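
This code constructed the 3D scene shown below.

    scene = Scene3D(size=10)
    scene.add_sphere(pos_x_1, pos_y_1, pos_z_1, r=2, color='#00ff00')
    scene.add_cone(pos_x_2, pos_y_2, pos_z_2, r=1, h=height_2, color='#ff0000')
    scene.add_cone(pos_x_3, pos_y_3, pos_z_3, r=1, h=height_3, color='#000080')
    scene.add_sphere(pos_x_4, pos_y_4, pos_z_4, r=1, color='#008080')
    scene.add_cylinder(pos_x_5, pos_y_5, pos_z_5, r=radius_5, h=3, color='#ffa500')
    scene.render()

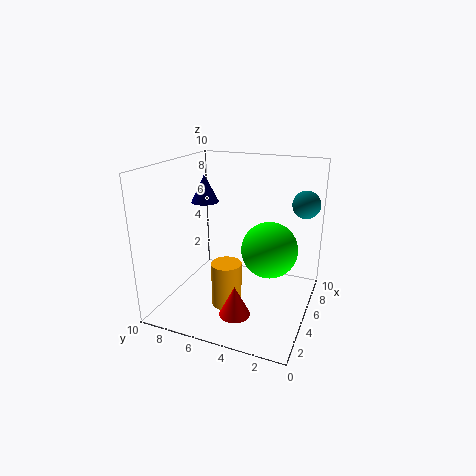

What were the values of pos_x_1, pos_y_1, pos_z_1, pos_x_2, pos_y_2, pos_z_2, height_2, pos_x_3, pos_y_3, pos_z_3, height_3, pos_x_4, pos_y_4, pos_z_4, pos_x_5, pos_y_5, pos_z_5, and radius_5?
pos_x_1 = 6, pos_y_1 = 3, pos_z_1 = 4, pos_x_2 = 2, pos_y_2 = 4, pos_z_2 = 1, height_2 = 2, pos_x_3 = 6, pos_y_3 = 8, pos_z_3 = 7, height_3 = 2, pos_x_4 = 8, pos_y_4 = 1, pos_z_4 = 7, pos_x_5 = 3, pos_y_5 = 5, pos_z_5 = 1, radius_5 = 1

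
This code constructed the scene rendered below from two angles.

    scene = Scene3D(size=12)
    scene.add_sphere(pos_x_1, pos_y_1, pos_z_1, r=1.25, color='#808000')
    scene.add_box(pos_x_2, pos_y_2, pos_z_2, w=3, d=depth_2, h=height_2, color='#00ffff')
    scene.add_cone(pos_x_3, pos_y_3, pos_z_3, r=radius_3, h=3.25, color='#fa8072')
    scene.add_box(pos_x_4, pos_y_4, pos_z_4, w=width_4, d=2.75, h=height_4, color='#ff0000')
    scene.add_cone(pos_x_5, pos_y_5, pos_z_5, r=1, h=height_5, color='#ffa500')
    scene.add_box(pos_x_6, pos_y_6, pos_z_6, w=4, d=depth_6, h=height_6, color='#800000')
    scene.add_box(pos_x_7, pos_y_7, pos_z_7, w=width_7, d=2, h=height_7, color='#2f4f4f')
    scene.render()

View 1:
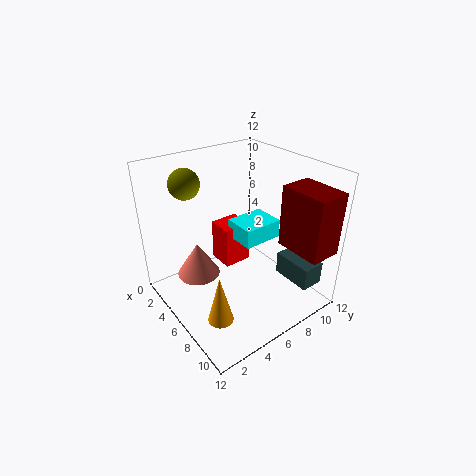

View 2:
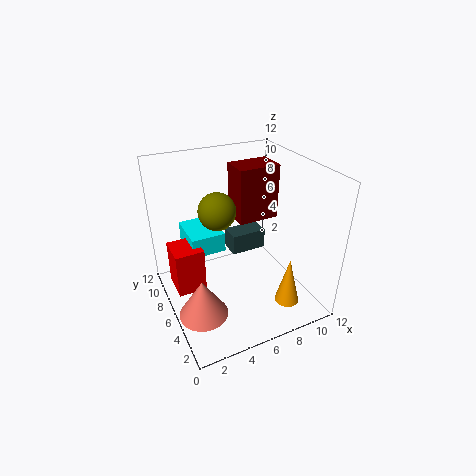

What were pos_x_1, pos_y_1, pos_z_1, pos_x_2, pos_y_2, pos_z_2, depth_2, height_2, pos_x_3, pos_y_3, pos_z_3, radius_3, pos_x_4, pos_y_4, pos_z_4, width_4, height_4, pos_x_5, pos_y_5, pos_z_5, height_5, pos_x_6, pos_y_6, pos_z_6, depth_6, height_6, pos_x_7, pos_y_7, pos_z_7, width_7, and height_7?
pos_x_1 = 3
pos_y_1 = 3
pos_z_1 = 10.5
pos_x_2 = 2.5
pos_y_2 = 7.5
pos_z_2 = 4
depth_2 = 3.75
height_2 = 1.75
pos_x_3 = 2
pos_y_3 = 4.25
pos_z_3 = 0.75
radius_3 = 2
pos_x_4 = 0.75
pos_y_4 = 6.75
pos_z_4 = 1
width_4 = 2.5
height_4 = 4
pos_x_5 = 8.75
pos_y_5 = 2.25
pos_z_5 = 1.25
height_5 = 4
pos_x_6 = 7.75
pos_y_6 = 9
pos_z_6 = 5.25
depth_6 = 2.75
height_6 = 5.25
pos_x_7 = 7.25
pos_y_7 = 9.5
pos_z_7 = 1.75
width_7 = 3.5
height_7 = 2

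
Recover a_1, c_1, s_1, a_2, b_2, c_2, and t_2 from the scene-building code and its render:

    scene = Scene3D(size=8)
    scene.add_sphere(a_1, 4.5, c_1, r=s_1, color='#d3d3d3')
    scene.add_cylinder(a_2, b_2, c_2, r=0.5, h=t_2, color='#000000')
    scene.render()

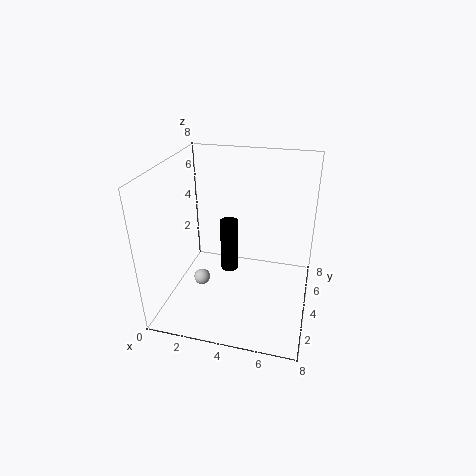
a_1 = 1.5, c_1 = 0.5, s_1 = 0.5, a_2 = 3.5, b_2 = 4, c_2 = 2, t_2 = 3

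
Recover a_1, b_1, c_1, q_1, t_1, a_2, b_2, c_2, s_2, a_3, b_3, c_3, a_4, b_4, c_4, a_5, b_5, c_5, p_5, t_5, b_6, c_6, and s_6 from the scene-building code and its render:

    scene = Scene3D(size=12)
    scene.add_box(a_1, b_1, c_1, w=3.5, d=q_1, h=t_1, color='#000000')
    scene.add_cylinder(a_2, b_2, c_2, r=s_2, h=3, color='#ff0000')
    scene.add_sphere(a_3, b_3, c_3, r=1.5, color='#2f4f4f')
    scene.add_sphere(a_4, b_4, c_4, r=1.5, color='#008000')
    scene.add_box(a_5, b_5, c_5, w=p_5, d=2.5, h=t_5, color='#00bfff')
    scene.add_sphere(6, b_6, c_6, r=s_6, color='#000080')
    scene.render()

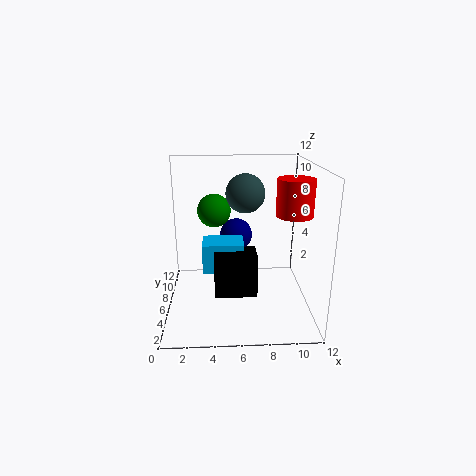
a_1 = 4, b_1 = 4, c_1 = 1.5, q_1 = 2.5, t_1 = 3.5, a_2 = 10.5, b_2 = 5.5, c_2 = 8, s_2 = 1.5, a_3 = 6.5, b_3 = 5, c_3 = 10, a_4 = 4, b_4 = 9, c_4 = 7.5, a_5 = 3, b_5 = 5.5, c_5 = 3, p_5 = 3.5, t_5 = 2.5, b_6 = 9.5, c_6 = 5, s_6 = 1.5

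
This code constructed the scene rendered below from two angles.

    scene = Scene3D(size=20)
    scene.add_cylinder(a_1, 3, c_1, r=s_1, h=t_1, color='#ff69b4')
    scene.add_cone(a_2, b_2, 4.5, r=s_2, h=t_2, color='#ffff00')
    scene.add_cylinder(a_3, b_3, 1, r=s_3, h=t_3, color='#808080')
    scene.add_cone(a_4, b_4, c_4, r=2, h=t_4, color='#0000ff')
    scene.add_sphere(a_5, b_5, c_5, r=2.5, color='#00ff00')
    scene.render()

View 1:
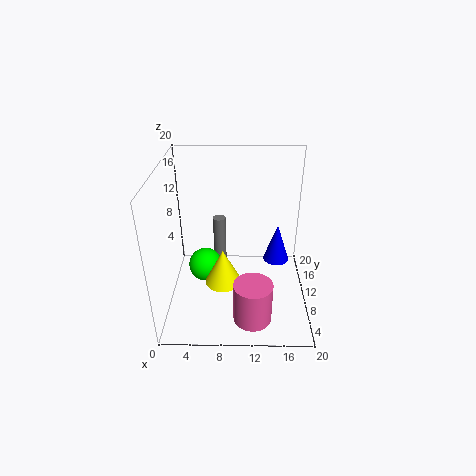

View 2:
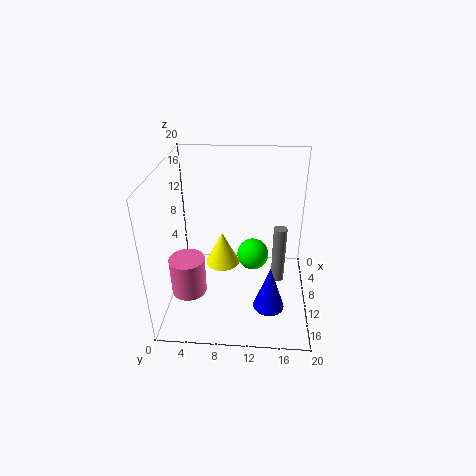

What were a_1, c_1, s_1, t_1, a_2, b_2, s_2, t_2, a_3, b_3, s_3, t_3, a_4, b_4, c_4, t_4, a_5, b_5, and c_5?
a_1 = 12; c_1 = 2; s_1 = 2.5; t_1 = 5.5; a_2 = 8; b_2 = 7.5; s_2 = 2.5; t_2 = 5; a_3 = 7; b_3 = 16; s_3 = 1; t_3 = 9; a_4 = 16; b_4 = 14.5; c_4 = 3.5; t_4 = 6; a_5 = 5; b_5 = 12; c_5 = 4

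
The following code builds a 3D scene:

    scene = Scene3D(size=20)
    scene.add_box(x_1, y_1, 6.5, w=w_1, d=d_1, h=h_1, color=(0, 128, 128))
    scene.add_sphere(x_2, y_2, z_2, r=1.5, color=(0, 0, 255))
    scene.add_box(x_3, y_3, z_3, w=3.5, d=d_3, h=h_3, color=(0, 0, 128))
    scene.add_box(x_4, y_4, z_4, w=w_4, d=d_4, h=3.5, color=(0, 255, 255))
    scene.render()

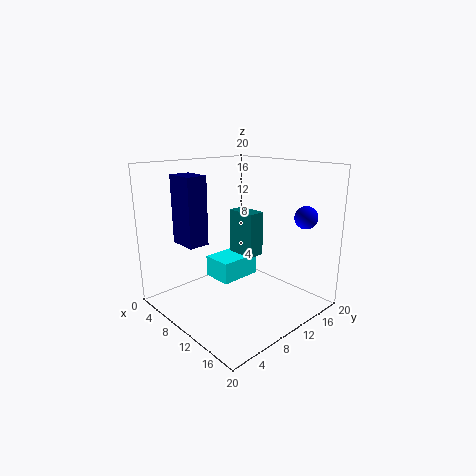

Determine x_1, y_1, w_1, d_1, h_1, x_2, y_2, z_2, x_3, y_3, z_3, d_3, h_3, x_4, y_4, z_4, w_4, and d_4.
x_1 = 6; y_1 = 12; w_1 = 4.5; d_1 = 2.5; h_1 = 6.5; x_2 = 17.5; y_2 = 15; z_2 = 13.5; x_3 = 9; y_3 = 0.5; z_3 = 11.5; d_3 = 2.5; h_3 = 8; x_4 = 0.5; y_4 = 11.5; z_4 = 0.5; w_4 = 5; d_4 = 7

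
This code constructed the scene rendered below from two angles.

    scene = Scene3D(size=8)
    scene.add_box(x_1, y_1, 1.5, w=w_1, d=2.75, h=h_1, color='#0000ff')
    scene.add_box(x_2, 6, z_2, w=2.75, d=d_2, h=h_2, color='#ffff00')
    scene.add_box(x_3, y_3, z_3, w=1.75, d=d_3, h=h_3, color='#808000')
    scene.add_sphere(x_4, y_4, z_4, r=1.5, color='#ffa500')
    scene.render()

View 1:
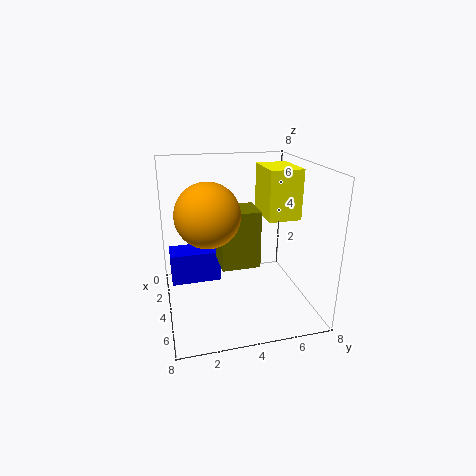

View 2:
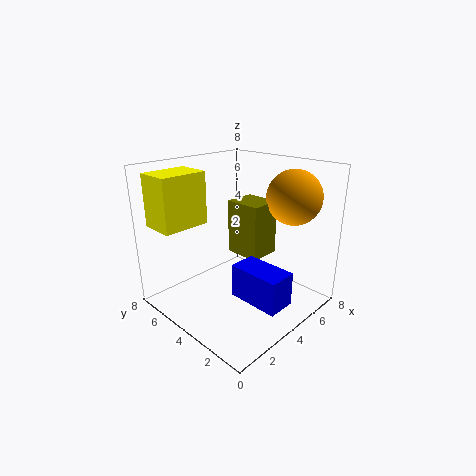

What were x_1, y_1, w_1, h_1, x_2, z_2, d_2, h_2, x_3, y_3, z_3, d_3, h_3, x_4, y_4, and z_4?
x_1 = 2.5
y_1 = 0.25
w_1 = 1.5
h_1 = 1.75
x_2 = 0.75
z_2 = 4.5
d_2 = 2
h_2 = 3
x_3 = 4
y_3 = 2.75
z_3 = 3
d_3 = 2
h_3 = 3
x_4 = 6.25
y_4 = 2
z_4 = 6.25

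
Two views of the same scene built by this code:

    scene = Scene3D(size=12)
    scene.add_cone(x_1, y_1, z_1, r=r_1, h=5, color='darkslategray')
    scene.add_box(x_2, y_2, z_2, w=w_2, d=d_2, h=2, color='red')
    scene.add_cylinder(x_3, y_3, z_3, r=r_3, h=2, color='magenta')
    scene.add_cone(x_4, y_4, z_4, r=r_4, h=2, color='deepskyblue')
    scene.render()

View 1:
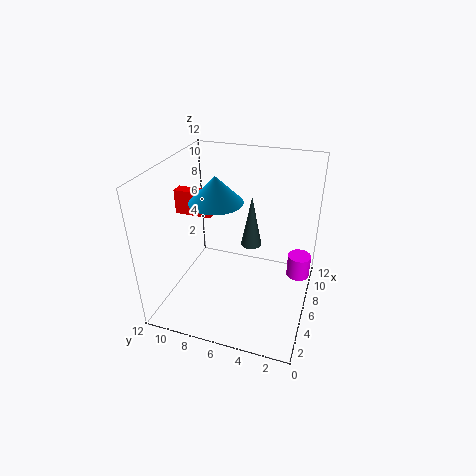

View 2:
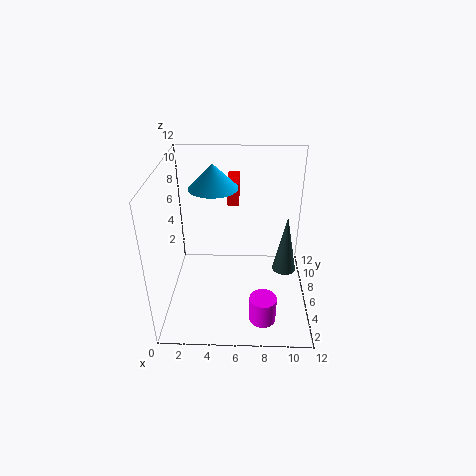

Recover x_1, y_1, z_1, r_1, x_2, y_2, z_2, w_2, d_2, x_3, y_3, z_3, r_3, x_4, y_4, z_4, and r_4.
x_1 = 10; y_1 = 6; z_1 = 3; r_1 = 1; x_2 = 5; y_2 = 8; z_2 = 8; w_2 = 1; d_2 = 3; x_3 = 8; y_3 = 1; z_3 = 2; r_3 = 1; x_4 = 4; y_4 = 7; z_4 = 10; r_4 = 2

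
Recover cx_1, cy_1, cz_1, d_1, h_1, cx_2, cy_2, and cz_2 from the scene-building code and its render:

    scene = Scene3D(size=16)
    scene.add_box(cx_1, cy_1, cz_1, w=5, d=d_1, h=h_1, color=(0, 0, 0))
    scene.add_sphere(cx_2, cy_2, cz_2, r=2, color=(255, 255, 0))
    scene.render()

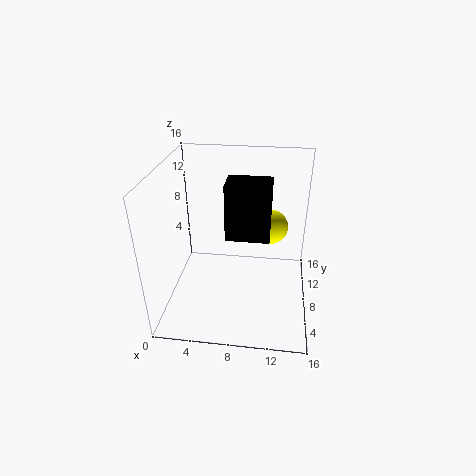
cx_1 = 6.5; cy_1 = 8; cz_1 = 7.5; d_1 = 3.5; h_1 = 6.5; cx_2 = 11.5; cy_2 = 11; cz_2 = 8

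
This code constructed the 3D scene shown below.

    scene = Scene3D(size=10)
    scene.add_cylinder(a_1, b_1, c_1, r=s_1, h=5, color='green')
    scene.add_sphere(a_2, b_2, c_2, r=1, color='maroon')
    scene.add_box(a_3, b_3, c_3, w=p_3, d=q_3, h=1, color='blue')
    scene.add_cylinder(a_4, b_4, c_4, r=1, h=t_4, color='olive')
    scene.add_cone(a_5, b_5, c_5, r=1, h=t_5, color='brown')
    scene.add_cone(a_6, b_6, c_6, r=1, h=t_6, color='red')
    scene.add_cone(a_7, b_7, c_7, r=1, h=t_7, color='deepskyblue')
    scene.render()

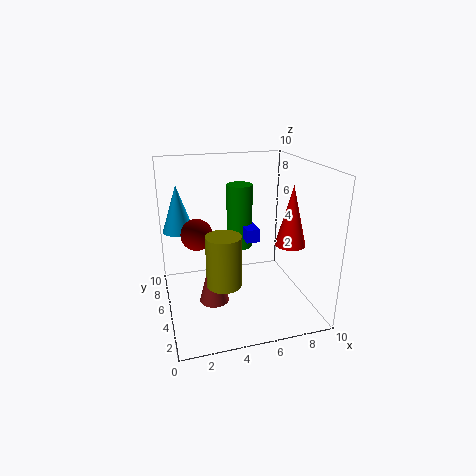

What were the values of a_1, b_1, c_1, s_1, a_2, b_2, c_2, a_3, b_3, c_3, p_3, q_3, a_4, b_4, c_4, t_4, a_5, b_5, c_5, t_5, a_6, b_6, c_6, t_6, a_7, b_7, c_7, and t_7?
a_1 = 6
b_1 = 8
c_1 = 3
s_1 = 1
a_2 = 2
b_2 = 4
c_2 = 6
a_3 = 6
b_3 = 6
c_3 = 4
p_3 = 1
q_3 = 3
a_4 = 3
b_4 = 1
c_4 = 4
t_4 = 3
a_5 = 3
b_5 = 4
c_5 = 1
t_5 = 4
a_6 = 8
b_6 = 3
c_6 = 5
t_6 = 4
a_7 = 1
b_7 = 5
c_7 = 6
t_7 = 3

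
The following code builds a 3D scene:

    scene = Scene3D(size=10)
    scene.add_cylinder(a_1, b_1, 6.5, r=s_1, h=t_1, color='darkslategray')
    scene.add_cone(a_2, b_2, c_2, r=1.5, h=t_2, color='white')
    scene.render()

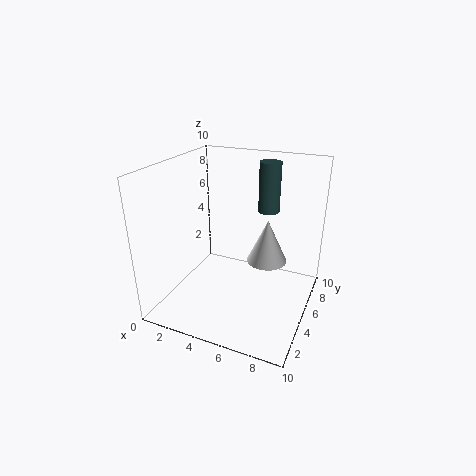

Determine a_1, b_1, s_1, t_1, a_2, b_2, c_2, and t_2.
a_1 = 6.5; b_1 = 7; s_1 = 0.75; t_1 = 3.5; a_2 = 6.5; b_2 = 7; c_2 = 2.5; t_2 = 3.25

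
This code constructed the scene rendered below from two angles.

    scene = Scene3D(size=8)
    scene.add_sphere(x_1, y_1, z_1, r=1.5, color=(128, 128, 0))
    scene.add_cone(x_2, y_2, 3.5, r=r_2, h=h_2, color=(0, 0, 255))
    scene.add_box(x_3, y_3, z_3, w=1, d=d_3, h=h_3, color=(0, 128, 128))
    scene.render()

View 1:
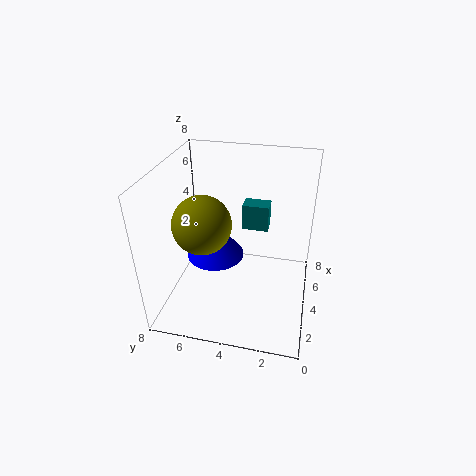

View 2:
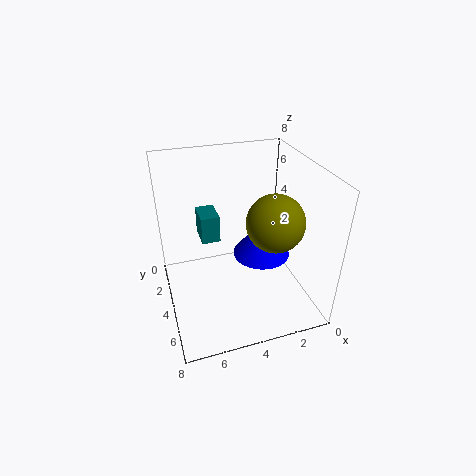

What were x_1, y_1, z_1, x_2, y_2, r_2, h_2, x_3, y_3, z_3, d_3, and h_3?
x_1 = 2.5, y_1 = 5.5, z_1 = 5.5, x_2 = 3, y_2 = 5, r_2 = 1.5, h_2 = 2, x_3 = 5, y_3 = 2.5, z_3 = 4, d_3 = 1.5, h_3 = 1.5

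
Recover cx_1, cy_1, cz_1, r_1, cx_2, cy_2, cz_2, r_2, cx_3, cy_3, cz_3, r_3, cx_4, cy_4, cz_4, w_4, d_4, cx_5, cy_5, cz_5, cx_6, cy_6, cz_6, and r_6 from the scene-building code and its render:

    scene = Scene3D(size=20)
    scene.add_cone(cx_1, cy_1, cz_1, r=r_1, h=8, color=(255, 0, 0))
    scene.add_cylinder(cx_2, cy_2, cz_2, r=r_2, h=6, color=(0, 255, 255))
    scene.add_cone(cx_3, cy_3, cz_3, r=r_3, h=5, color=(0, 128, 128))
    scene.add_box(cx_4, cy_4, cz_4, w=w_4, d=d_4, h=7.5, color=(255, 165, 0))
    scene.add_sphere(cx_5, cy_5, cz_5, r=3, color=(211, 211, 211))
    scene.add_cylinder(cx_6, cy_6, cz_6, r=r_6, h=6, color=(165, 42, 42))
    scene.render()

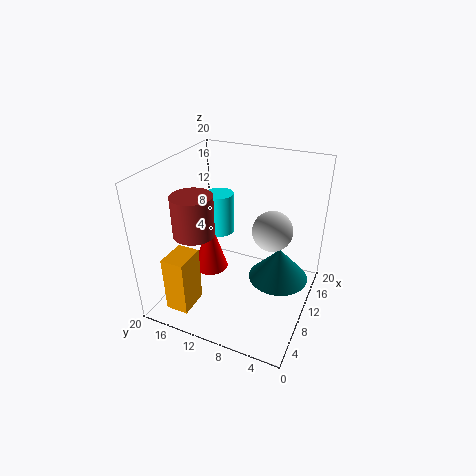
cx_1 = 10
cy_1 = 14.5
cz_1 = 4
r_1 = 2.5
cx_2 = 12.5
cy_2 = 14
cz_2 = 9
r_2 = 2
cx_3 = 14
cy_3 = 5
cz_3 = 2
r_3 = 4.5
cx_4 = 0.5
cy_4 = 13
cz_4 = 3
w_4 = 4
d_4 = 3
cx_5 = 14.5
cy_5 = 6.5
cz_5 = 9.5
cx_6 = 9
cy_6 = 16.5
cz_6 = 9.5
r_6 = 3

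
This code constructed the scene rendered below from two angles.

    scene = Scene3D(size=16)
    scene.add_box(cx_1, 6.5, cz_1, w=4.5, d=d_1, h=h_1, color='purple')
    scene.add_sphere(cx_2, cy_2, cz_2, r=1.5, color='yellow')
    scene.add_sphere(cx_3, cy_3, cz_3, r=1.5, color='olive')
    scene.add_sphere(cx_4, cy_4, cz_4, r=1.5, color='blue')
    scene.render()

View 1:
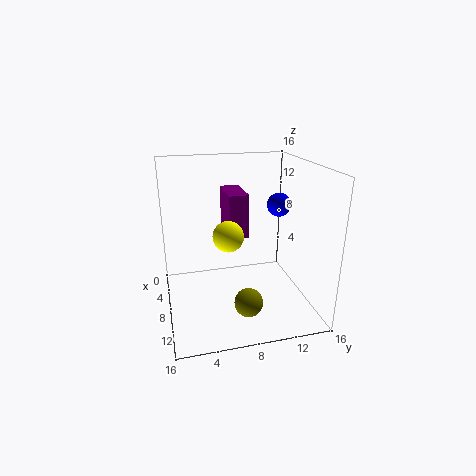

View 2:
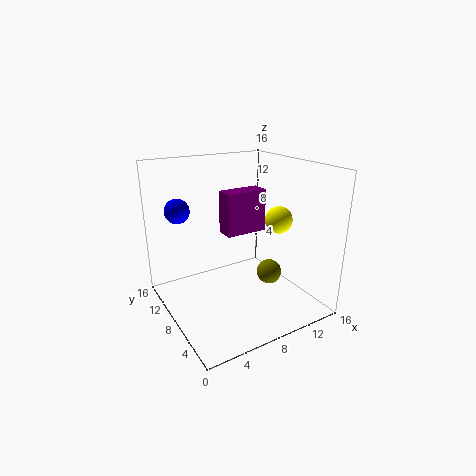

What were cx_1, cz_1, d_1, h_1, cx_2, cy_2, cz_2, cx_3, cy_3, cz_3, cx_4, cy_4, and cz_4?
cx_1 = 6; cz_1 = 9; d_1 = 2; h_1 = 4.5; cx_2 = 12; cy_2 = 6; cz_2 = 10; cx_3 = 12.5; cy_3 = 8; cz_3 = 2.5; cx_4 = 3.5; cy_4 = 14.5; cz_4 = 10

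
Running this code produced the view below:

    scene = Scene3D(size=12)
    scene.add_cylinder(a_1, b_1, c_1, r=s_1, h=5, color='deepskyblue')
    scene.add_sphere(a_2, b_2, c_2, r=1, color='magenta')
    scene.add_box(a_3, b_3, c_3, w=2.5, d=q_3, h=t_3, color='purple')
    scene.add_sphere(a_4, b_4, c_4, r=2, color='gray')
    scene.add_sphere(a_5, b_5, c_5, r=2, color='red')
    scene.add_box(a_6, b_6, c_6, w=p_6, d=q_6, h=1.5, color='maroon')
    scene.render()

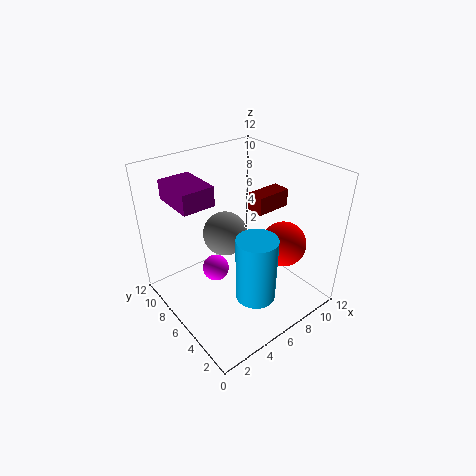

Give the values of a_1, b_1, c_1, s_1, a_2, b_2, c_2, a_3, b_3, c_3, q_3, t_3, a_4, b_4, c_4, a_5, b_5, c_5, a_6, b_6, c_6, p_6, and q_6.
a_1 = 4.5, b_1 = 2, c_1 = 3.5, s_1 = 1.5, a_2 = 3, b_2 = 5, c_2 = 5, a_3 = 1, b_3 = 5.5, c_3 = 10, q_3 = 3.5, t_3 = 1.5, a_4 = 6.5, b_4 = 8.5, c_4 = 5, a_5 = 10, b_5 = 4.5, c_5 = 4.5, a_6 = 7.5, b_6 = 5, c_6 = 8, p_6 = 3, q_6 = 1.5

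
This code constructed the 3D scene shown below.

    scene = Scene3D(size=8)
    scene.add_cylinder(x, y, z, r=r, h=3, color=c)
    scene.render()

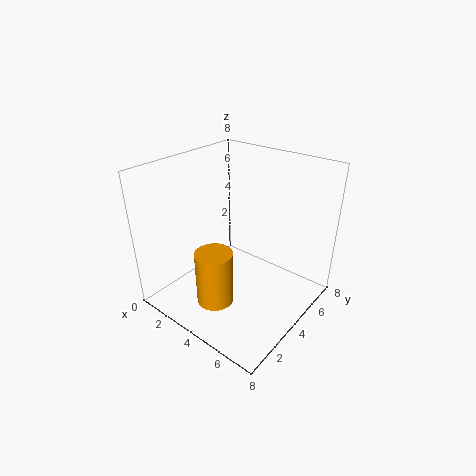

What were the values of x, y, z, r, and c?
x = 4, y = 2, z = 1, r = 1, c = 'orange'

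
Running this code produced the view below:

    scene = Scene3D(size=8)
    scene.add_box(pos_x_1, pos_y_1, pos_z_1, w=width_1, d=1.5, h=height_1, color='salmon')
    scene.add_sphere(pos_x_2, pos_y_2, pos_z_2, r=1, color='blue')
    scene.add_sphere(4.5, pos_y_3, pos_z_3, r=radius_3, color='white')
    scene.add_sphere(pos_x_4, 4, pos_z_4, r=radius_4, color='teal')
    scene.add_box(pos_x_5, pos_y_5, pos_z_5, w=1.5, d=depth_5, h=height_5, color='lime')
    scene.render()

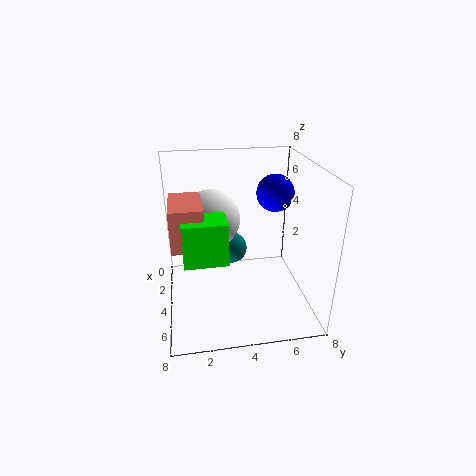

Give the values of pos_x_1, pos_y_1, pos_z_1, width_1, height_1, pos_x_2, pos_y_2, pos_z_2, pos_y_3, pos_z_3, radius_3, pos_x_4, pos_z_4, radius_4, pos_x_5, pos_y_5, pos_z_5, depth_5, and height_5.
pos_x_1 = 4.5
pos_y_1 = 0.5
pos_z_1 = 5
width_1 = 2.5
height_1 = 2
pos_x_2 = 4
pos_y_2 = 6
pos_z_2 = 6.5
pos_y_3 = 2.5
pos_z_3 = 5.5
radius_3 = 1.5
pos_x_4 = 1.5
pos_z_4 = 2
radius_4 = 1
pos_x_5 = 6
pos_y_5 = 1
pos_z_5 = 4.5
depth_5 = 2
height_5 = 2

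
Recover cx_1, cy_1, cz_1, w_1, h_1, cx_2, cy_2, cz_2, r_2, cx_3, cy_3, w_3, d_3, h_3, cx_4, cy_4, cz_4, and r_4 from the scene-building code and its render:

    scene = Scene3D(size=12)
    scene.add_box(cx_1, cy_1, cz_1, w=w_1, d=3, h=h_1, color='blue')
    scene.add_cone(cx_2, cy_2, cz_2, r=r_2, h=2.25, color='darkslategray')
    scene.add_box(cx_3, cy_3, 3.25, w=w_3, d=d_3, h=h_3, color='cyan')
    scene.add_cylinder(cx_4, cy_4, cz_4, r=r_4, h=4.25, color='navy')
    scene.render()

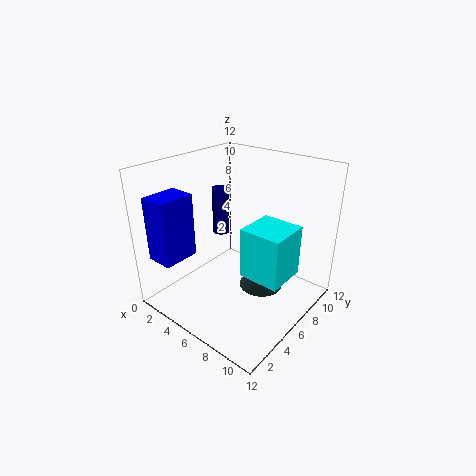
cx_1 = 1.25, cy_1 = 0.5, cz_1 = 4.75, w_1 = 2.25, h_1 = 5.25, cx_2 = 6.75, cy_2 = 8.5, cz_2 = 0.25, r_2 = 2, cx_3 = 7, cy_3 = 5, w_3 = 3.5, d_3 = 3.5, h_3 = 4.25, cx_4 = 2.75, cy_4 = 7.5, cz_4 = 5, r_4 = 0.75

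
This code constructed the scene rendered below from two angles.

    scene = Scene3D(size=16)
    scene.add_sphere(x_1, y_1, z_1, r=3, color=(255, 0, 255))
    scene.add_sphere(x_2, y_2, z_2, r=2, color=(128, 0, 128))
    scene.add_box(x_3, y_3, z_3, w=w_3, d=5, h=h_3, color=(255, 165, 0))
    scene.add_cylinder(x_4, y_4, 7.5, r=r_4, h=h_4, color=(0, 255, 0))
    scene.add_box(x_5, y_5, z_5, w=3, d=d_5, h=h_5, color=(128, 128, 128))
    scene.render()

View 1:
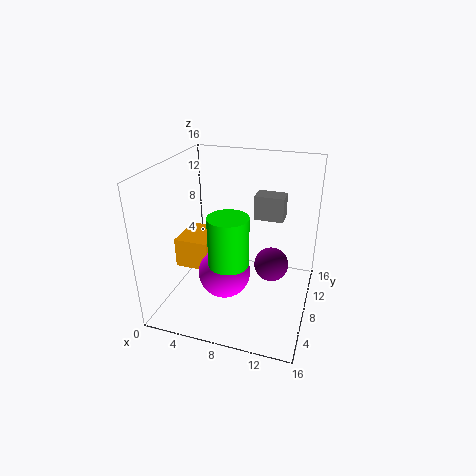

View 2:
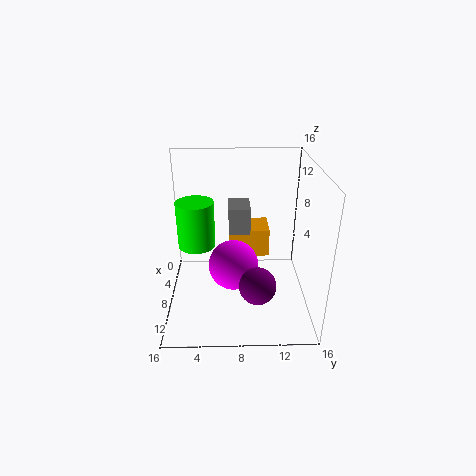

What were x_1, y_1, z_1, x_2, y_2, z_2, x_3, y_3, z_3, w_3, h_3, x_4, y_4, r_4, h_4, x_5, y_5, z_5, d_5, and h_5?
x_1 = 6.5; y_1 = 7.5; z_1 = 3.5; x_2 = 11.5; y_2 = 10; z_2 = 4; x_3 = 0.5; y_3 = 7; z_3 = 3.5; w_3 = 4; h_3 = 3.5; x_4 = 8.5; y_4 = 3.5; r_4 = 2; h_4 = 5; x_5 = 10; y_5 = 7; z_5 = 11; d_5 = 2; h_5 = 2.5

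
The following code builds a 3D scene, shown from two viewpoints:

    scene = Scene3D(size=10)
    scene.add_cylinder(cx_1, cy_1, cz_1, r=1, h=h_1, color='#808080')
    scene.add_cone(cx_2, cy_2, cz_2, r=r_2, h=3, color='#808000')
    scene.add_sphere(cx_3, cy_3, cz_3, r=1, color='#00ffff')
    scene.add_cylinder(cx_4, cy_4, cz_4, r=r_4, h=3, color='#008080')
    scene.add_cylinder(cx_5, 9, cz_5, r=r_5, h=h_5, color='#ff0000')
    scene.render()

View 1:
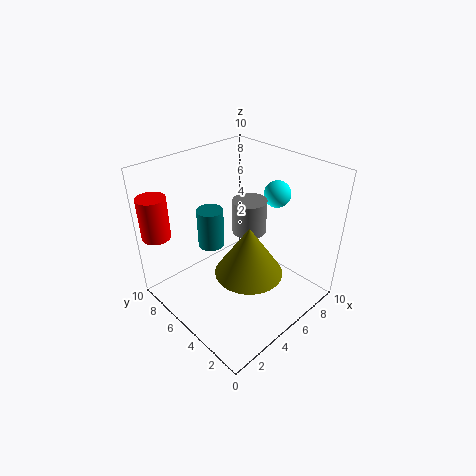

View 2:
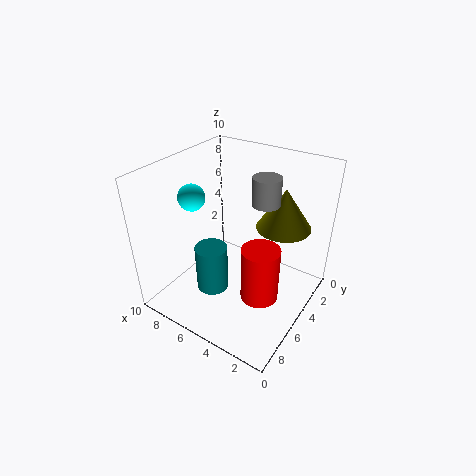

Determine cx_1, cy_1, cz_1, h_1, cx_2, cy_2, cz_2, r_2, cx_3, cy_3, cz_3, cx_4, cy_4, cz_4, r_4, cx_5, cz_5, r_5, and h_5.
cx_1 = 4; cy_1 = 3; cz_1 = 7; h_1 = 2; cx_2 = 3; cy_2 = 2; cz_2 = 5; r_2 = 2; cx_3 = 9; cy_3 = 5; cz_3 = 7; cx_4 = 5; cy_4 = 8; cz_4 = 3; r_4 = 1; cx_5 = 1; cz_5 = 5; r_5 = 1; h_5 = 3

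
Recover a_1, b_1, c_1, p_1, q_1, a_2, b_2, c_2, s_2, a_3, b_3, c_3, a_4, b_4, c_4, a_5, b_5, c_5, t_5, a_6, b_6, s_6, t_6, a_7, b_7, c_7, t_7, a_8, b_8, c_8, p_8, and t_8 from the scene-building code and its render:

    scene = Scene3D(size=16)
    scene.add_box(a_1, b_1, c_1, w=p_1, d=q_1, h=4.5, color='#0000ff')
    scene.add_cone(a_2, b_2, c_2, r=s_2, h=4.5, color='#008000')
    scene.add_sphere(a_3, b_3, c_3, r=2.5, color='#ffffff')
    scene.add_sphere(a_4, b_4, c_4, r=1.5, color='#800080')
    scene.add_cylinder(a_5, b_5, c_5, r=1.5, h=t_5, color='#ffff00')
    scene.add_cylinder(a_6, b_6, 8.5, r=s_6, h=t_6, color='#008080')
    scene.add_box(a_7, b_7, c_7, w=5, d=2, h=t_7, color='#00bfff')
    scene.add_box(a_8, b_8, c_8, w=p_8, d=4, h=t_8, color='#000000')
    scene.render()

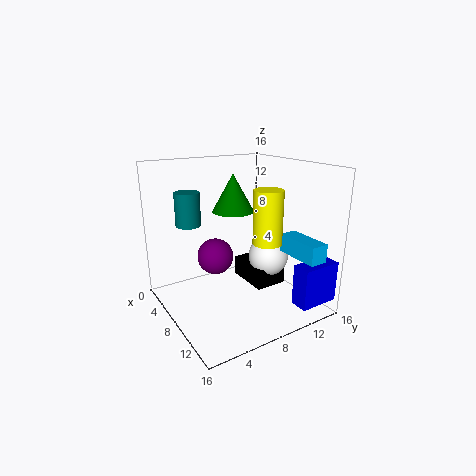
a_1 = 13.5, b_1 = 11.5, c_1 = 1.5, p_1 = 2, q_1 = 4.5, a_2 = 4.5, b_2 = 9.5, c_2 = 10, s_2 = 2.5, a_3 = 6.5, b_3 = 13.5, c_3 = 4, a_4 = 14, b_4 = 2, c_4 = 9.5, a_5 = 12, b_5 = 9, c_5 = 8.5, t_5 = 5.5, a_6 = 2.5, b_6 = 4.5, s_6 = 1.5, t_6 = 4, a_7 = 10.5, b_7 = 12, c_7 = 6.5, t_7 = 2, a_8 = 2.5, b_8 = 11, c_8 = 0.5, p_8 = 5.5, t_8 = 2.5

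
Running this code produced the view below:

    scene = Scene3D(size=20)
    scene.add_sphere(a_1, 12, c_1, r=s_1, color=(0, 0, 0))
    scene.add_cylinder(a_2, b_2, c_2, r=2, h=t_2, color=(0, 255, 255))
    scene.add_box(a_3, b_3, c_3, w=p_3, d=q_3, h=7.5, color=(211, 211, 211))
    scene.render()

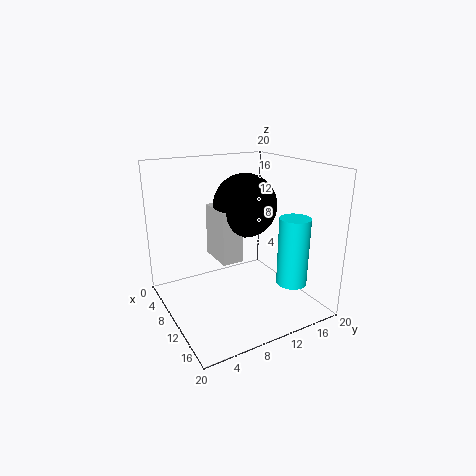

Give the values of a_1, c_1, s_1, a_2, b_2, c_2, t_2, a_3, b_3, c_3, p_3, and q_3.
a_1 = 8.5, c_1 = 14, s_1 = 4.5, a_2 = 16.5, b_2 = 14.5, c_2 = 5, t_2 = 9, a_3 = 5, b_3 = 7.5, c_3 = 6.5, p_3 = 5.5, q_3 = 3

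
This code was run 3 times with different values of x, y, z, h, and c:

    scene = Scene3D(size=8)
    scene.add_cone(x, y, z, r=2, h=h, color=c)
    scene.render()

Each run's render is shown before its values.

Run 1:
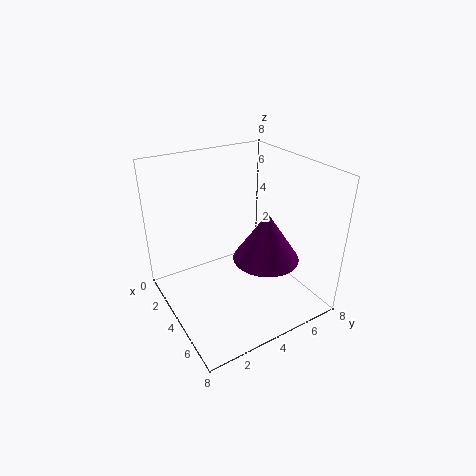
x = 4; y = 6; z = 2; h = 3; c = 'purple'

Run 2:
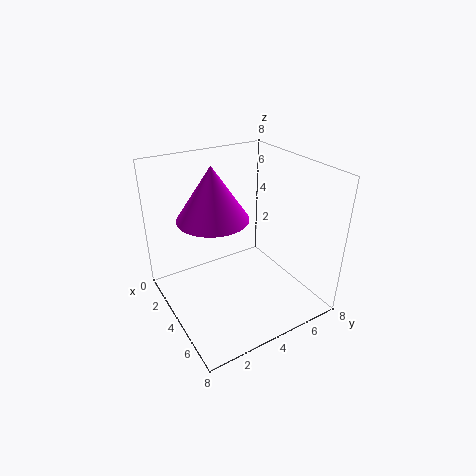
x = 3; y = 3; z = 5; h = 3; c = 'magenta'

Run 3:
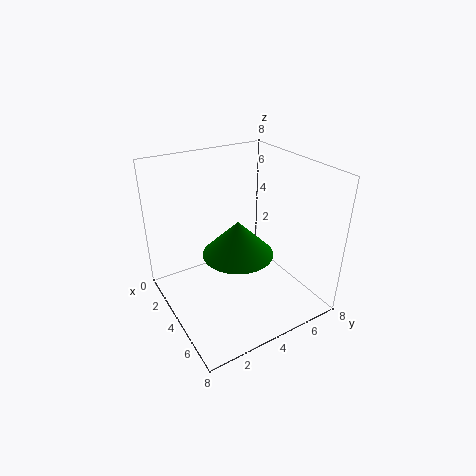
x = 4; y = 4; z = 3; h = 2; c = 'green'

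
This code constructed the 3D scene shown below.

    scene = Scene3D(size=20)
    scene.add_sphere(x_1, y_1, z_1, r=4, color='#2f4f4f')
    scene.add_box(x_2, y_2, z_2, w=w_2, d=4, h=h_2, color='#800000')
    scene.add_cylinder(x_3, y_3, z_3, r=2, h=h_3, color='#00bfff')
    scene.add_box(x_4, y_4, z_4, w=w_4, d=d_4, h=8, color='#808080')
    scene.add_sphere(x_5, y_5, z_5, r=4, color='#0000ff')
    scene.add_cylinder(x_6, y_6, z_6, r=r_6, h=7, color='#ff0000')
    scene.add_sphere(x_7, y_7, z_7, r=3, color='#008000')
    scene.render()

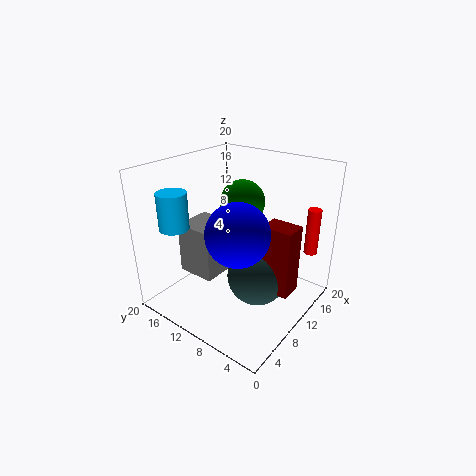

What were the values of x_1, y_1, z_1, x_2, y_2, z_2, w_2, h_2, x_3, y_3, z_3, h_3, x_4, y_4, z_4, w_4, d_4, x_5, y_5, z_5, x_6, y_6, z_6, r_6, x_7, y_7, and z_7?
x_1 = 9; y_1 = 6; z_1 = 6; x_2 = 8; y_2 = 1; z_2 = 5; w_2 = 3; h_2 = 9; x_3 = 4; y_3 = 16; z_3 = 12; h_3 = 5; x_4 = 8; y_4 = 14; z_4 = 2; w_4 = 6; d_4 = 6; x_5 = 6; y_5 = 7; z_5 = 13; x_6 = 19; y_6 = 3; z_6 = 6; r_6 = 1; x_7 = 11; y_7 = 10; z_7 = 15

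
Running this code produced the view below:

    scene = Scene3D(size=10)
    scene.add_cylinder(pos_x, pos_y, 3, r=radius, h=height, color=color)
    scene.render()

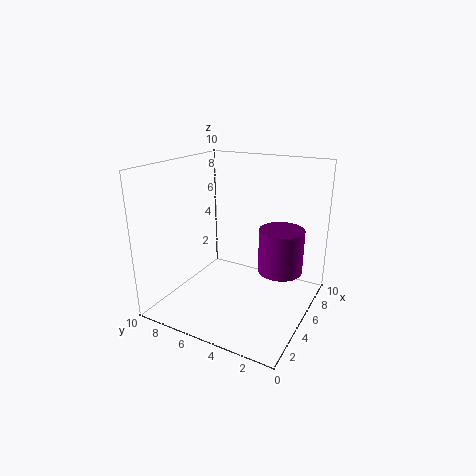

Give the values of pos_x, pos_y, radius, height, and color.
pos_x = 5.5, pos_y = 2, radius = 1.5, height = 3, color = 'purple'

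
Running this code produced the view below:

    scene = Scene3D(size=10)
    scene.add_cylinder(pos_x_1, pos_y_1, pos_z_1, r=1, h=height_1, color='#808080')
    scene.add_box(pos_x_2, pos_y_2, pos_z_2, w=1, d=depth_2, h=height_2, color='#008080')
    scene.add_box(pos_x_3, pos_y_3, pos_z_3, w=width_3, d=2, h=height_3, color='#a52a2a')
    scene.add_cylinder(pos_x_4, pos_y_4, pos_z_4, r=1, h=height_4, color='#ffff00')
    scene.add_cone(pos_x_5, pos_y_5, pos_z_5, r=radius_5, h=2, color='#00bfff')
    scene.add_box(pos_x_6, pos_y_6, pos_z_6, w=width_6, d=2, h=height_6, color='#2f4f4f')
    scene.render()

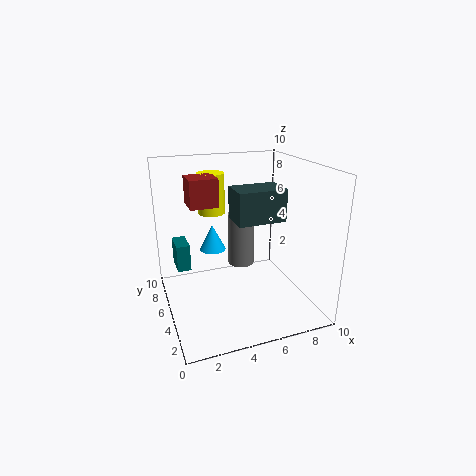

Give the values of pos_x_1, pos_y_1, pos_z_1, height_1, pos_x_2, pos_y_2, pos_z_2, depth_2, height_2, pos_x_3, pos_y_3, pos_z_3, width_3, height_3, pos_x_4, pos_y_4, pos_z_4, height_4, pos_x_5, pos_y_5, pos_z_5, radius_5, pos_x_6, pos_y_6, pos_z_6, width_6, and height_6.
pos_x_1 = 6, pos_y_1 = 7, pos_z_1 = 2, height_1 = 4, pos_x_2 = 1, pos_y_2 = 7, pos_z_2 = 2, depth_2 = 2, height_2 = 2, pos_x_3 = 2, pos_y_3 = 6, pos_z_3 = 7, width_3 = 2, height_3 = 2, pos_x_4 = 4, pos_y_4 = 8, pos_z_4 = 6, height_4 = 3, pos_x_5 = 4, pos_y_5 = 8, pos_z_5 = 3, radius_5 = 1, pos_x_6 = 4, pos_y_6 = 2, pos_z_6 = 7, width_6 = 3, height_6 = 2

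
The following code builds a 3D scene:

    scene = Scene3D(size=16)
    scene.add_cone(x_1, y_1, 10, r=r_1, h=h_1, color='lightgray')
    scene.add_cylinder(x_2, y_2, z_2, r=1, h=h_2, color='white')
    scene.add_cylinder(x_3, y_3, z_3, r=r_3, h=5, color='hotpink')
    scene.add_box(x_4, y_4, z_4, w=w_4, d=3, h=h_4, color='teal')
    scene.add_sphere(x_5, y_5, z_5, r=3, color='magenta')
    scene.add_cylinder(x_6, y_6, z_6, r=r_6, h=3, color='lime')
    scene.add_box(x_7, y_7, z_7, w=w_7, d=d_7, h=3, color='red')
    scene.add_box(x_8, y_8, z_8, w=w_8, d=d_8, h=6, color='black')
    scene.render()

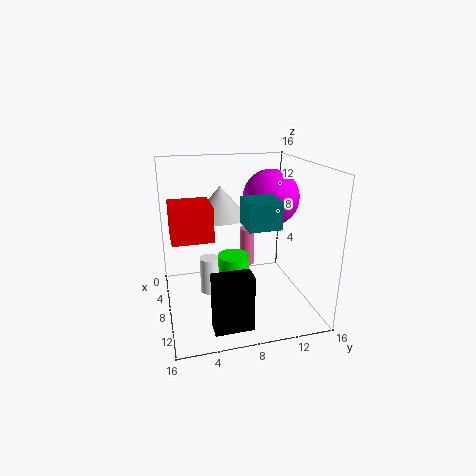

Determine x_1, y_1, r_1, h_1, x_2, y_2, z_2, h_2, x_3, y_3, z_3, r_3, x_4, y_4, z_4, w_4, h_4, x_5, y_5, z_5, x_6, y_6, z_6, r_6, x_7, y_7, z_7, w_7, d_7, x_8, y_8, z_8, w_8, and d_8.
x_1 = 6
y_1 = 6.5
r_1 = 3
h_1 = 3.5
x_2 = 9
y_2 = 4.5
z_2 = 2.5
h_2 = 4
x_3 = 1.5
y_3 = 11
z_3 = 1.5
r_3 = 1
x_4 = 12.5
y_4 = 7
z_4 = 11.5
w_4 = 3
h_4 = 2.5
x_5 = 8.5
y_5 = 11.5
z_5 = 12.5
x_6 = 4
y_6 = 8.5
z_6 = 1
r_6 = 2
x_7 = 12
y_7 = 0.5
z_7 = 11
w_7 = 3.5
d_7 = 3.5
x_8 = 12.5
y_8 = 4
z_8 = 0.5
w_8 = 2
d_8 = 4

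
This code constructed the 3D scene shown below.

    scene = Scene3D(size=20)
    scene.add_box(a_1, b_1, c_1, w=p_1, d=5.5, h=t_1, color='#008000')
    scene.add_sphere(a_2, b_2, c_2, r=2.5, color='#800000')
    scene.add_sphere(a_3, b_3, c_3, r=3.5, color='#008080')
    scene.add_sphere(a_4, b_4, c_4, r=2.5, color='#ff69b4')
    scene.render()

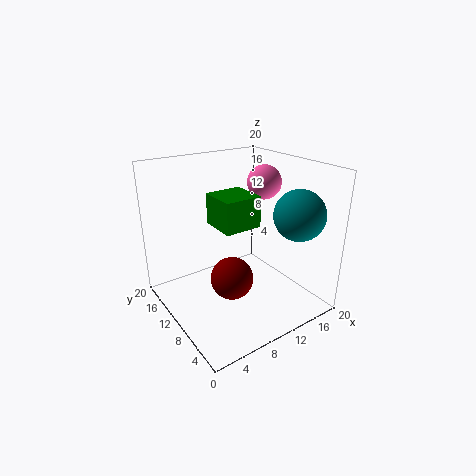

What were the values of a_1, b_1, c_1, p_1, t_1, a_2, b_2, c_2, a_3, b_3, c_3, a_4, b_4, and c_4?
a_1 = 8, b_1 = 9.5, c_1 = 11, p_1 = 5.5, t_1 = 4.5, a_2 = 5, b_2 = 4, c_2 = 8.5, a_3 = 16.5, b_3 = 5, c_3 = 13.5, a_4 = 16, b_4 = 12, c_4 = 16.5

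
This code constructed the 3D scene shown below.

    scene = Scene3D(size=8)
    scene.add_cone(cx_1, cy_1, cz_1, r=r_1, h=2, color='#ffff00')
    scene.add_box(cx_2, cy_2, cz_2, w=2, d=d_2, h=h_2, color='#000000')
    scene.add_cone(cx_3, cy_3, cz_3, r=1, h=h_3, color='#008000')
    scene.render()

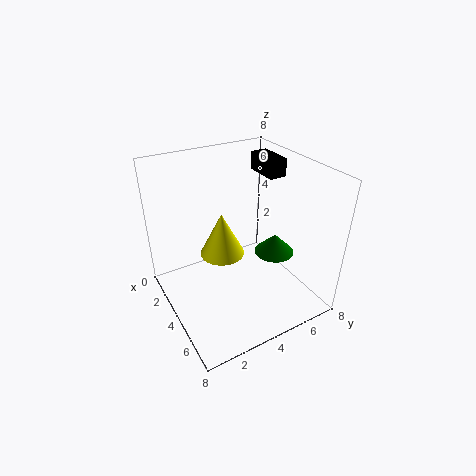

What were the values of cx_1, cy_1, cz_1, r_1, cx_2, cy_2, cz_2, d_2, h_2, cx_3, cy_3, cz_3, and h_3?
cx_1 = 6
cy_1 = 2
cz_1 = 5
r_1 = 1
cx_2 = 2
cy_2 = 6
cz_2 = 7
d_2 = 1
h_2 = 1
cx_3 = 6
cy_3 = 5
cz_3 = 4
h_3 = 1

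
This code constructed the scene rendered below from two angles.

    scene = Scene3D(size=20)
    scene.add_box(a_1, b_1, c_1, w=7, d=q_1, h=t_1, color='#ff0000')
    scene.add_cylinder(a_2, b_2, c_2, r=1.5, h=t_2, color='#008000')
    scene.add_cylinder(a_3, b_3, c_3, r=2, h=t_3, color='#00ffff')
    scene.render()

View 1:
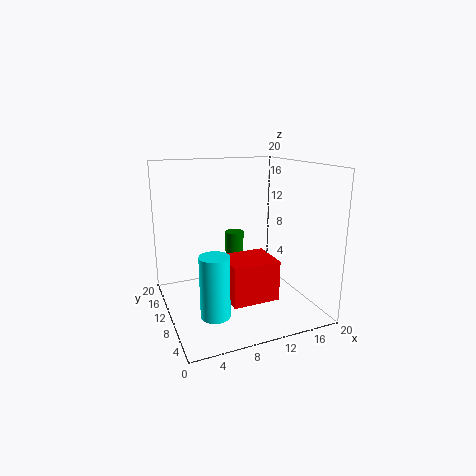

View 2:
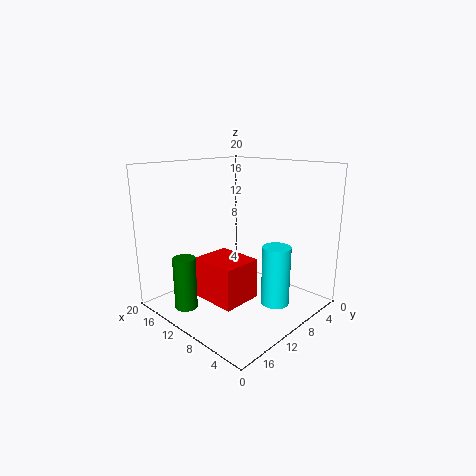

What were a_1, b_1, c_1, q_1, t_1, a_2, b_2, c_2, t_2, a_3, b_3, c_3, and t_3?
a_1 = 8.5; b_1 = 7.5; c_1 = 0.5; q_1 = 6; t_1 = 6; a_2 = 12.5; b_2 = 17.5; c_2 = 1.5; t_2 = 7; a_3 = 5.5; b_3 = 7; c_3 = 0.5; t_3 = 8.5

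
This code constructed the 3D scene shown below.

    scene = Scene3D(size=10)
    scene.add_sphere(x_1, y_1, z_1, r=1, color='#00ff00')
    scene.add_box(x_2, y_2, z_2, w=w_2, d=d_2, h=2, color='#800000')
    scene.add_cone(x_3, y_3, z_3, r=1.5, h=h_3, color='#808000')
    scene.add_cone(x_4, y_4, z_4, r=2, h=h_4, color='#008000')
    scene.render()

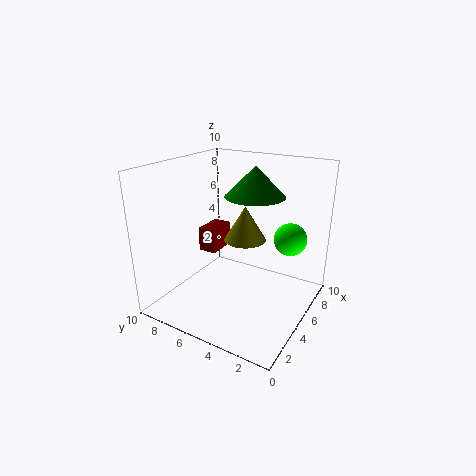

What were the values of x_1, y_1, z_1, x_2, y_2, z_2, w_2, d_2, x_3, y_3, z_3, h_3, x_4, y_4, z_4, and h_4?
x_1 = 4.5, y_1 = 1, z_1 = 6, x_2 = 7, y_2 = 8.5, z_2 = 2, w_2 = 2.5, d_2 = 1.5, x_3 = 6, y_3 = 5, z_3 = 4.5, h_3 = 2.5, x_4 = 5.5, y_4 = 4, z_4 = 8, h_4 = 2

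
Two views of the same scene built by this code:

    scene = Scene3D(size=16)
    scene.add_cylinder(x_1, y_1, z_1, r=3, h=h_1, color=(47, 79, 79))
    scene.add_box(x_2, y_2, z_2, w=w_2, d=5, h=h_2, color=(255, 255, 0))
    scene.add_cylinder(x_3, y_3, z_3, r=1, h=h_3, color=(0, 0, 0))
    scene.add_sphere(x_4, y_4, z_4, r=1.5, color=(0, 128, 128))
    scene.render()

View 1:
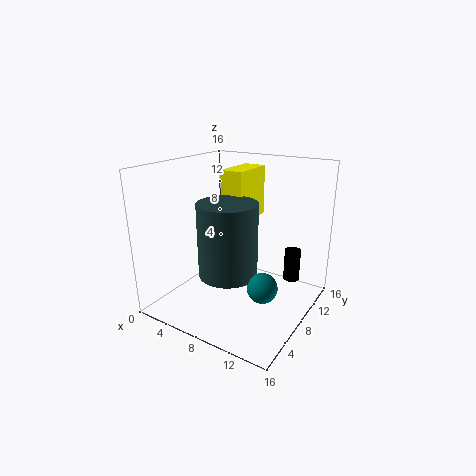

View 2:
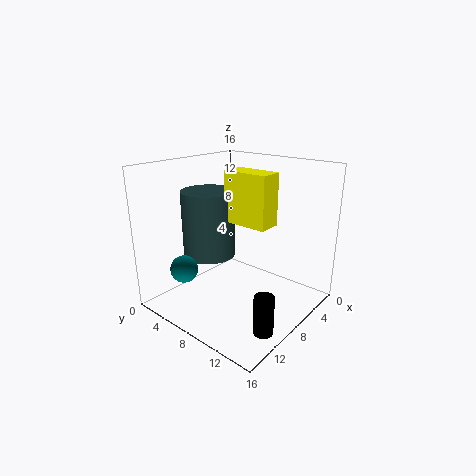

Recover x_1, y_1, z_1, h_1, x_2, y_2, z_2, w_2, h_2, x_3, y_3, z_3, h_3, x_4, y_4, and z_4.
x_1 = 9
y_1 = 4.5
z_1 = 5.5
h_1 = 7.5
x_2 = 6.5
y_2 = 7
z_2 = 10
w_2 = 2.5
h_2 = 5.5
x_3 = 12
y_3 = 14.5
z_3 = 1
h_3 = 4
x_4 = 13
y_4 = 4.5
z_4 = 5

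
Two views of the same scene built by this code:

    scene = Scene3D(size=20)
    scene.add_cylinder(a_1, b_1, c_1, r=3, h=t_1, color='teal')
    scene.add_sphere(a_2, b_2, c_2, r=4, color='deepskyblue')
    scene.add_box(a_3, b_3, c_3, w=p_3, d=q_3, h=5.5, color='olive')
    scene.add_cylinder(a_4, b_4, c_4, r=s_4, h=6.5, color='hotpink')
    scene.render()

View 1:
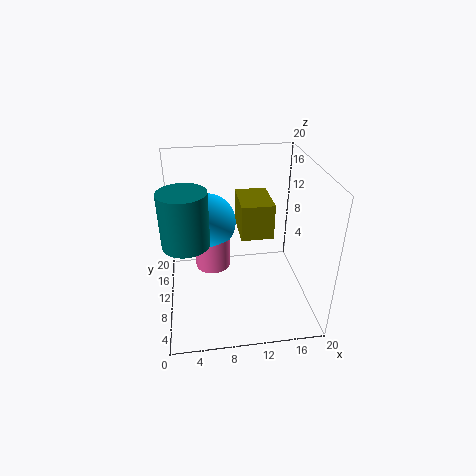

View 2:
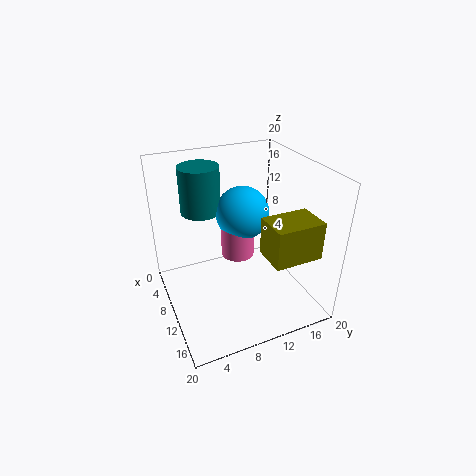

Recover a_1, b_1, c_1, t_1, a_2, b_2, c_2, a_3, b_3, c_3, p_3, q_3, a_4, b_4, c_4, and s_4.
a_1 = 3, b_1 = 7, c_1 = 11.5, t_1 = 7, a_2 = 6, b_2 = 12.5, c_2 = 11.5, a_3 = 11, b_3 = 13, c_3 = 7.5, p_3 = 5, q_3 = 7, a_4 = 6.5, b_4 = 11.5, c_4 = 5, s_4 = 2.5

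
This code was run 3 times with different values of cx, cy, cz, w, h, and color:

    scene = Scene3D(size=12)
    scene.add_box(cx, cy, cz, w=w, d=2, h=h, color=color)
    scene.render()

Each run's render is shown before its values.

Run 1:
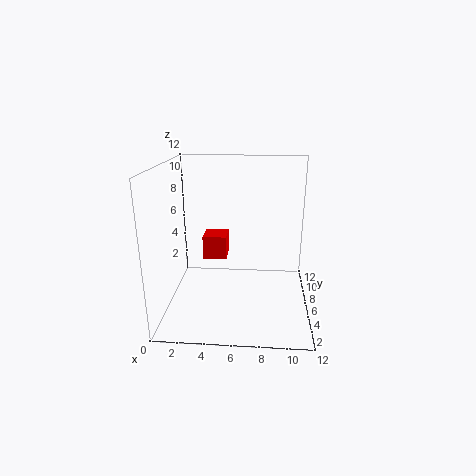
cx = 3
cy = 6
cz = 4
w = 2
h = 2
color = 'red'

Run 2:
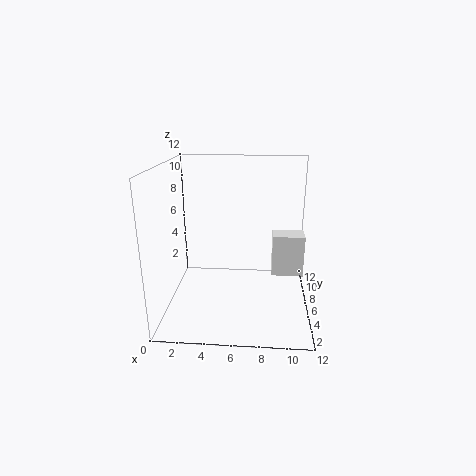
cx = 9
cy = 9
cz = 1
w = 3
h = 4
color = 'white'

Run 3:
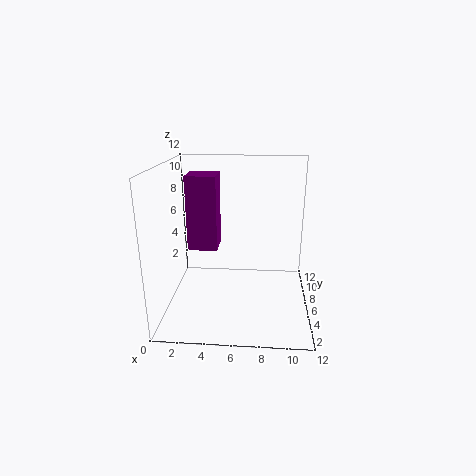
cx = 3
cy = 1
cz = 7
w = 2
h = 5
color = 'purple'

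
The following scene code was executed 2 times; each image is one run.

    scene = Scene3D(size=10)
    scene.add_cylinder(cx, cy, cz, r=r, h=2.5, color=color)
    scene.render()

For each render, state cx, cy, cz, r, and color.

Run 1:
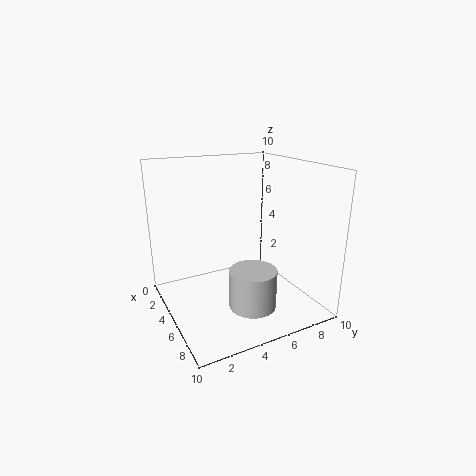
cx = 8; cy = 4.5; cz = 1.5; r = 1.5; color = 'lightgray'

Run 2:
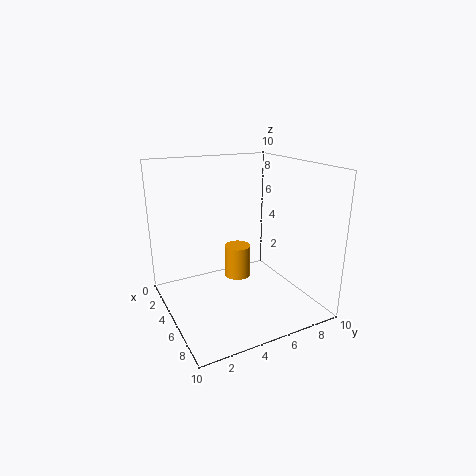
cx = 3; cy = 6; cz = 1; r = 1; color = 'orange'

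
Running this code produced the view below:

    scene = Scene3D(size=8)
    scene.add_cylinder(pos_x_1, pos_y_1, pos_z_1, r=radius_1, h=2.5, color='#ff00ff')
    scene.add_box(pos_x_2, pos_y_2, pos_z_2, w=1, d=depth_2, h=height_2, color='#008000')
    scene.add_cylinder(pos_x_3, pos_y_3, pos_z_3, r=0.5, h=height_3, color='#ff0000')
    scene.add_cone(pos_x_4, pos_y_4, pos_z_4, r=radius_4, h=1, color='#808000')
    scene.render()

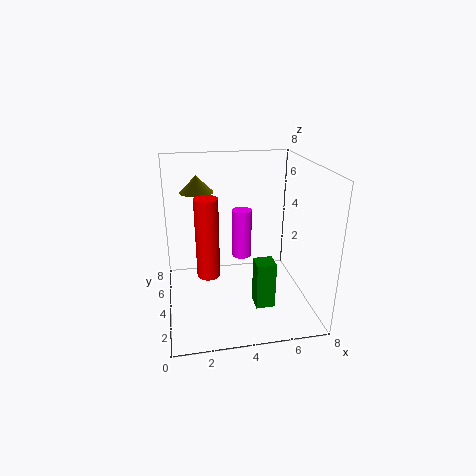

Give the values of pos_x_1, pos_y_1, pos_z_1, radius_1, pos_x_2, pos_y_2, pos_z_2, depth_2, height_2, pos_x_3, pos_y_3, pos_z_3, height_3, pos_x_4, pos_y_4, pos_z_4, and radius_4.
pos_x_1 = 4; pos_y_1 = 3; pos_z_1 = 3.5; radius_1 = 0.5; pos_x_2 = 4.5; pos_y_2 = 1.5; pos_z_2 = 1; depth_2 = 1; height_2 = 2.5; pos_x_3 = 2; pos_y_3 = 0.5; pos_z_3 = 4; height_3 = 3.5; pos_x_4 = 2; pos_y_4 = 6.5; pos_z_4 = 6; radius_4 = 1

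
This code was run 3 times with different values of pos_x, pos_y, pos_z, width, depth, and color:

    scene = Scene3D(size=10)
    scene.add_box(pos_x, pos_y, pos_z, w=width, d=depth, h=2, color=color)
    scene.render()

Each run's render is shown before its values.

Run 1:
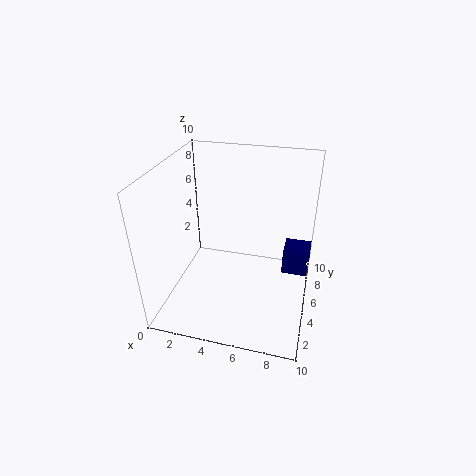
pos_x = 8
pos_y = 7
pos_z = 1
width = 2
depth = 2
color = 'navy'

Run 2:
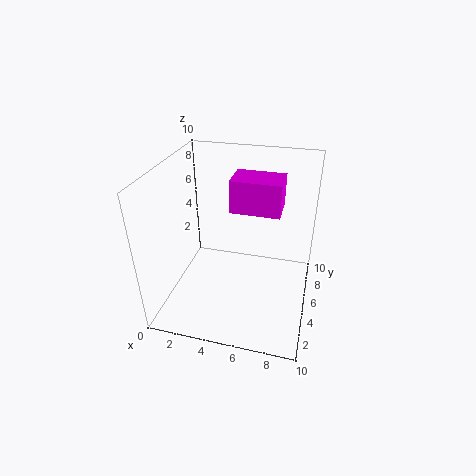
pos_x = 5
pos_y = 3
pos_z = 8
width = 3
depth = 2
color = 'magenta'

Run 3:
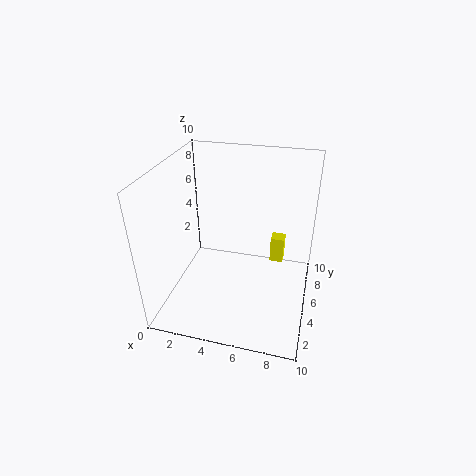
pos_x = 7
pos_y = 7
pos_z = 2
width = 1
depth = 1
color = 'yellow'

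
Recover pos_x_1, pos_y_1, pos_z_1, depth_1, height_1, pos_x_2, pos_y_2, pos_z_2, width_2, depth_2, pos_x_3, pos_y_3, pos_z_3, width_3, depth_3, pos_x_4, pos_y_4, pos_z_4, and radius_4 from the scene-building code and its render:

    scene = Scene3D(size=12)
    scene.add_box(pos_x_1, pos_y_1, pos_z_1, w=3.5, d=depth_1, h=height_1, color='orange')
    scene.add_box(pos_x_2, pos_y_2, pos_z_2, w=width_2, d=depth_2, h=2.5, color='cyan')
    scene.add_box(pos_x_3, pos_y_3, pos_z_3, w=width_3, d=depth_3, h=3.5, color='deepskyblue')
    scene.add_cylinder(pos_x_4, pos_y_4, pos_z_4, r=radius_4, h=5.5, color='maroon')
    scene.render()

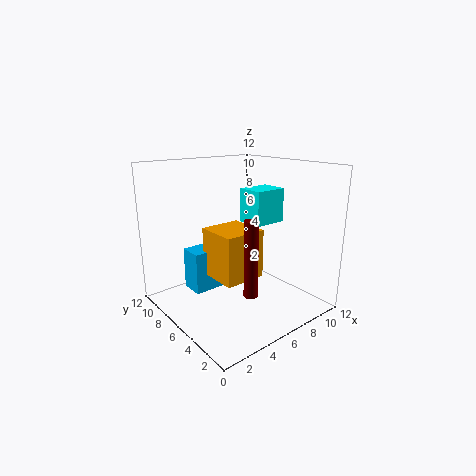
pos_x_1 = 3.5; pos_y_1 = 4; pos_z_1 = 3; depth_1 = 3.5; height_1 = 4; pos_x_2 = 5; pos_y_2 = 2.5; pos_z_2 = 8; width_2 = 2.5; depth_2 = 2; pos_x_3 = 2.5; pos_y_3 = 7; pos_z_3 = 1.5; width_3 = 4; depth_3 = 2; pos_x_4 = 3.5; pos_y_4 = 1.5; pos_z_4 = 3.5; radius_4 = 0.5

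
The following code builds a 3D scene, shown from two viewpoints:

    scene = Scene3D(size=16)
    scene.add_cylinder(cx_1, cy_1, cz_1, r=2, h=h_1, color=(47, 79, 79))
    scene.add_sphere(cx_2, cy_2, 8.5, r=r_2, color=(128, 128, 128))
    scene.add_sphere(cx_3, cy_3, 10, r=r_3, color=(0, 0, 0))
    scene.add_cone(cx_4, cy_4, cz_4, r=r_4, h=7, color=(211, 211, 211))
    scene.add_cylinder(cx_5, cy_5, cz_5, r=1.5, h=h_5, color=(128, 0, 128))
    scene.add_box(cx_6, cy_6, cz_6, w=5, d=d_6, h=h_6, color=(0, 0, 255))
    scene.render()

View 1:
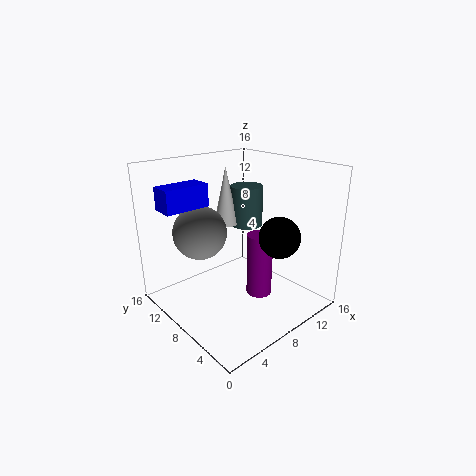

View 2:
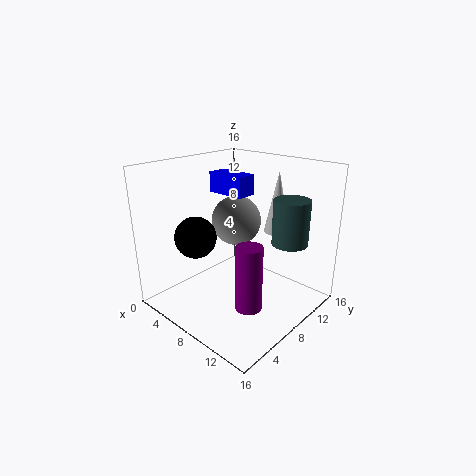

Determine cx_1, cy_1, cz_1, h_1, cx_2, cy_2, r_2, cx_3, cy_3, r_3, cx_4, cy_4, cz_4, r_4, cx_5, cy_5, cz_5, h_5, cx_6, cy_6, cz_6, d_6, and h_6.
cx_1 = 12.5, cy_1 = 11.5, cz_1 = 7.5, h_1 = 5, cx_2 = 5, cy_2 = 11, r_2 = 3, cx_3 = 8, cy_3 = 2, r_3 = 2, cx_4 = 10, cy_4 = 12.5, cz_4 = 8, r_4 = 1.5, cx_5 = 10.5, cy_5 = 7, cz_5 = 0.5, h_5 = 7.5, cx_6 = 1, cy_6 = 10.5, cz_6 = 11.5, d_6 = 2.5, h_6 = 2.5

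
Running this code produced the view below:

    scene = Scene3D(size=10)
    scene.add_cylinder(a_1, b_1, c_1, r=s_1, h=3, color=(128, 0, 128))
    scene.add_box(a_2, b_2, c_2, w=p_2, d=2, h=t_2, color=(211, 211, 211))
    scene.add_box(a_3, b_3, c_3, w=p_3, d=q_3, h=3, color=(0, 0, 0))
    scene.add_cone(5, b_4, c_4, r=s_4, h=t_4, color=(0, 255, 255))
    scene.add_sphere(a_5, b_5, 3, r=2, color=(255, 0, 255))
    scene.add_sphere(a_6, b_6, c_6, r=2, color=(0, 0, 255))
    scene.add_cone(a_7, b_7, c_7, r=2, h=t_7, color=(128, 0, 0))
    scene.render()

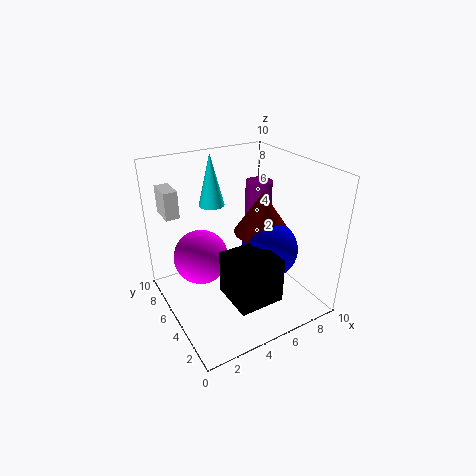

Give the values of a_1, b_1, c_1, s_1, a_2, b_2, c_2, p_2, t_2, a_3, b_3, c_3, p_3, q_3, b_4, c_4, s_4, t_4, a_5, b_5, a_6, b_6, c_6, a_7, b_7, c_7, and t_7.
a_1 = 8, b_1 = 7, c_1 = 5, s_1 = 1, a_2 = 1, b_2 = 8, c_2 = 6, p_2 = 1, t_2 = 2, a_3 = 3, b_3 = 1, c_3 = 2, p_3 = 3, q_3 = 3, b_4 = 9, c_4 = 6, s_4 = 1, t_4 = 4, a_5 = 3, b_5 = 7, a_6 = 7, b_6 = 4, c_6 = 4, a_7 = 7, b_7 = 5, c_7 = 5, t_7 = 3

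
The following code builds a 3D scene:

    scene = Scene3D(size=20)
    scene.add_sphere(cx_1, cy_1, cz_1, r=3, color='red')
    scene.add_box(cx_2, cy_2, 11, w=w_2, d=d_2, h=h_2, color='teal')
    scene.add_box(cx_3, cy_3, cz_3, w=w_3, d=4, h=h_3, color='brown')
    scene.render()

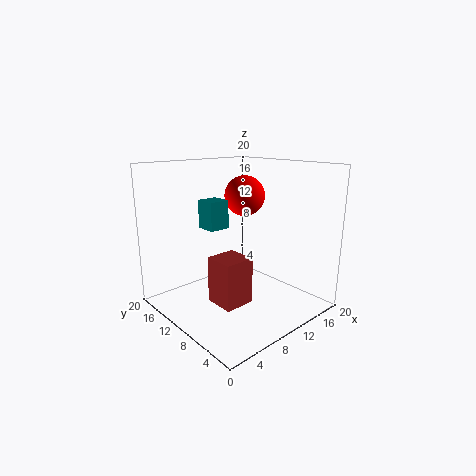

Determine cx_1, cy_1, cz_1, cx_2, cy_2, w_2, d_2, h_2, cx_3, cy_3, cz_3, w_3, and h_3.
cx_1 = 14
cy_1 = 13
cz_1 = 15
cx_2 = 7
cy_2 = 12
w_2 = 3
d_2 = 3
h_2 = 4
cx_3 = 4
cy_3 = 5
cz_3 = 3
w_3 = 4
h_3 = 6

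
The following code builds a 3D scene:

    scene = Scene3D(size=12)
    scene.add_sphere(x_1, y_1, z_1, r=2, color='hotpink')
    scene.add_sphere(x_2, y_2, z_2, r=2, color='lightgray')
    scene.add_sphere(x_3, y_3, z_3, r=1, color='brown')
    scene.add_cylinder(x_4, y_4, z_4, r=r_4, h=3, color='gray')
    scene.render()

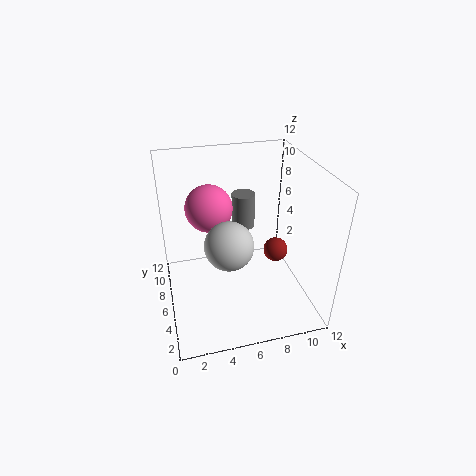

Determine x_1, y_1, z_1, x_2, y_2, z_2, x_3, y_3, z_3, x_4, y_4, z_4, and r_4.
x_1 = 4; y_1 = 8; z_1 = 8; x_2 = 5; y_2 = 5; z_2 = 6; x_3 = 9; y_3 = 5; z_3 = 5; x_4 = 7; y_4 = 8; z_4 = 6; r_4 = 1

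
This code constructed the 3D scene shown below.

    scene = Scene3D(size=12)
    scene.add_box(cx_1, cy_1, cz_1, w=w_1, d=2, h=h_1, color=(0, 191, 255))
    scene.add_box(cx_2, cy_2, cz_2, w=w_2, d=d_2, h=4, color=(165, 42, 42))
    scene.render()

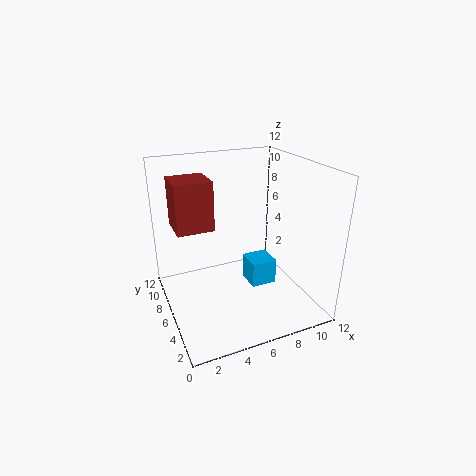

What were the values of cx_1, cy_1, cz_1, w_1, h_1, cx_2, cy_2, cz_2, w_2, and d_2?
cx_1 = 6, cy_1 = 3, cz_1 = 3, w_1 = 2, h_1 = 2, cx_2 = 1, cy_2 = 6, cz_2 = 7, w_2 = 3, d_2 = 3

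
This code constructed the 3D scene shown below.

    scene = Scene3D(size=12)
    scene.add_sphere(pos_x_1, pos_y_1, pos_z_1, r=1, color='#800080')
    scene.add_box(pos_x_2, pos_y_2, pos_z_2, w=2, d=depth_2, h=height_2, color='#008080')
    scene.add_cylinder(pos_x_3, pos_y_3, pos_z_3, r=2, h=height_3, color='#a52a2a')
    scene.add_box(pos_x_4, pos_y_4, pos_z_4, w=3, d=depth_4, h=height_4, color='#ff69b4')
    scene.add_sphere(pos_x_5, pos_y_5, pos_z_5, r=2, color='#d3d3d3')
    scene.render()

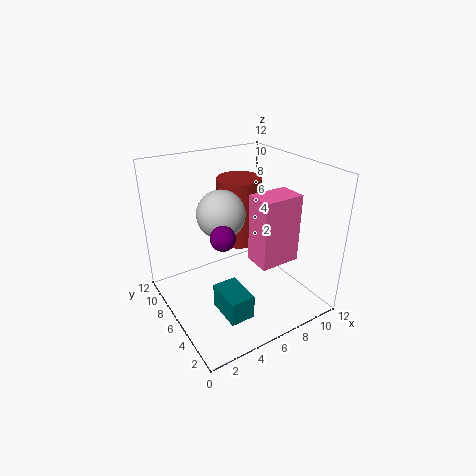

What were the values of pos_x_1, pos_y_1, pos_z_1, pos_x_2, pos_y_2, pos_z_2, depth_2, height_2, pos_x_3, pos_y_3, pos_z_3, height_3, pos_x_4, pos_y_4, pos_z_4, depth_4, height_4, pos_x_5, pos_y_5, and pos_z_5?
pos_x_1 = 4
pos_y_1 = 5
pos_z_1 = 7
pos_x_2 = 3
pos_y_2 = 2
pos_z_2 = 1
depth_2 = 3
height_2 = 2
pos_x_3 = 8
pos_y_3 = 9
pos_z_3 = 4
height_3 = 6
pos_x_4 = 5
pos_y_4 = 1
pos_z_4 = 6
depth_4 = 2
height_4 = 5
pos_x_5 = 5
pos_y_5 = 7
pos_z_5 = 8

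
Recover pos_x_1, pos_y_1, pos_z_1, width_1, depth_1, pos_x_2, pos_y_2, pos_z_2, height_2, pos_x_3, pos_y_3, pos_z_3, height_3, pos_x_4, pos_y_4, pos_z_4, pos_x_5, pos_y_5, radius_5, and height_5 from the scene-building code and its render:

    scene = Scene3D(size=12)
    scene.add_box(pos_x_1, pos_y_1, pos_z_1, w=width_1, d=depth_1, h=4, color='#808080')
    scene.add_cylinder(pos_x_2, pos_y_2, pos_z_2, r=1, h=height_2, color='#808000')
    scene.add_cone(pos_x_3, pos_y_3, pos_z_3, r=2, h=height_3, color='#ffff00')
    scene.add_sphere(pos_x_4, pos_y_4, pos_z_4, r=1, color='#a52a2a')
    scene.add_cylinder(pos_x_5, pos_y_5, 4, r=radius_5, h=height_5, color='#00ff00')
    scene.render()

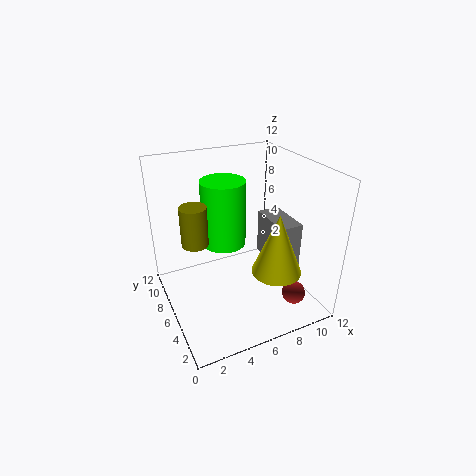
pos_x_1 = 9, pos_y_1 = 4, pos_z_1 = 3, width_1 = 2, depth_1 = 4, pos_x_2 = 2, pos_y_2 = 5, pos_z_2 = 7, height_2 = 3, pos_x_3 = 8, pos_y_3 = 3, pos_z_3 = 4, height_3 = 5, pos_x_4 = 10, pos_y_4 = 3, pos_z_4 = 1, pos_x_5 = 6, pos_y_5 = 9, radius_5 = 2, height_5 = 6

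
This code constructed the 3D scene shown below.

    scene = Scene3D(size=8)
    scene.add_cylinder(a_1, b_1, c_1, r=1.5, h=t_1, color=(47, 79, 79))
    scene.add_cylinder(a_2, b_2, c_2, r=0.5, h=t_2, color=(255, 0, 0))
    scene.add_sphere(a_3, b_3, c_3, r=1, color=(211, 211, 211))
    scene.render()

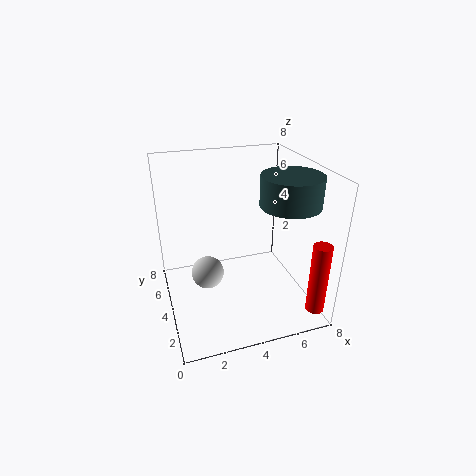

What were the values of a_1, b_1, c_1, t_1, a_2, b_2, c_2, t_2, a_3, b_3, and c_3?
a_1 = 6; b_1 = 2; c_1 = 6.5; t_1 = 1.5; a_2 = 7.5; b_2 = 1; c_2 = 0.5; t_2 = 4; a_3 = 2.5; b_3 = 5.5; c_3 = 1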